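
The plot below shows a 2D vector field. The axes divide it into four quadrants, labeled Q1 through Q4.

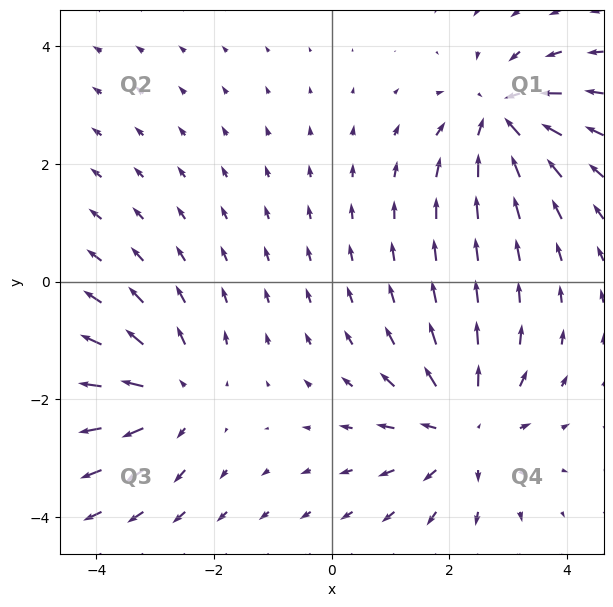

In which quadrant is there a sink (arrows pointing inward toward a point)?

The sink sits at approximately (2.9, 2.8), which lies in quadrant Q1. The divergence there is about -5, negative as expected for a sink.

Q1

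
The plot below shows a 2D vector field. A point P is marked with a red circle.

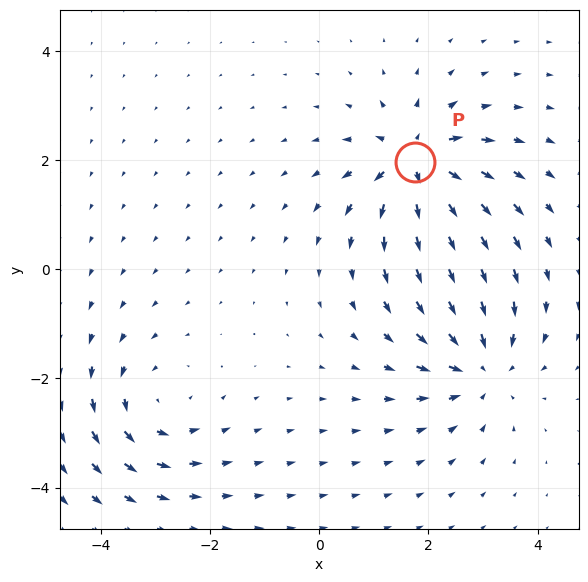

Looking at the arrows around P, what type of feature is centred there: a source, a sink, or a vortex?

source

At P (1.8, 2.0) the arrows spread outward. Divergence about +6, curl ≈0 — positive divergence with near-zero curl is a source.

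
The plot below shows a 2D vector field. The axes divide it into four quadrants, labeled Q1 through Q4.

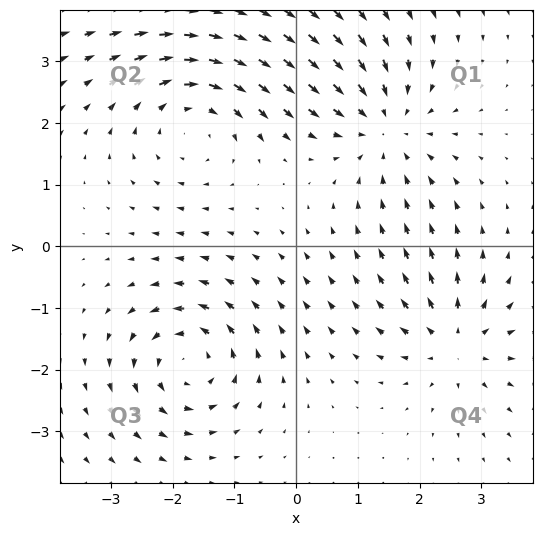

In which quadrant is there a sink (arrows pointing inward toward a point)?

The sink sits at approximately (1.4, 1.9), which lies in quadrant Q1. The divergence there is about -4, negative as expected for a sink.

Q1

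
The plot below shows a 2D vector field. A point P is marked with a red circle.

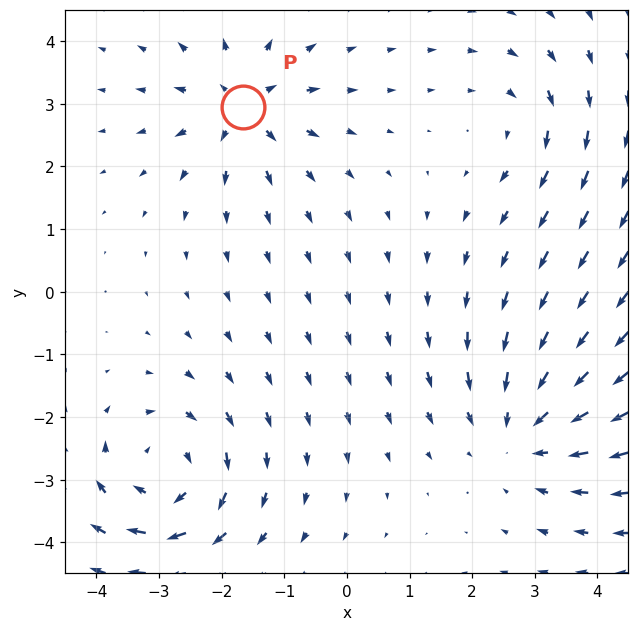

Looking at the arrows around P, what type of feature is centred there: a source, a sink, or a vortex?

source

At P (-1.7, 2.9) the arrows spread outward. Divergence about +5, curl ≈0 — positive divergence with near-zero curl is a source.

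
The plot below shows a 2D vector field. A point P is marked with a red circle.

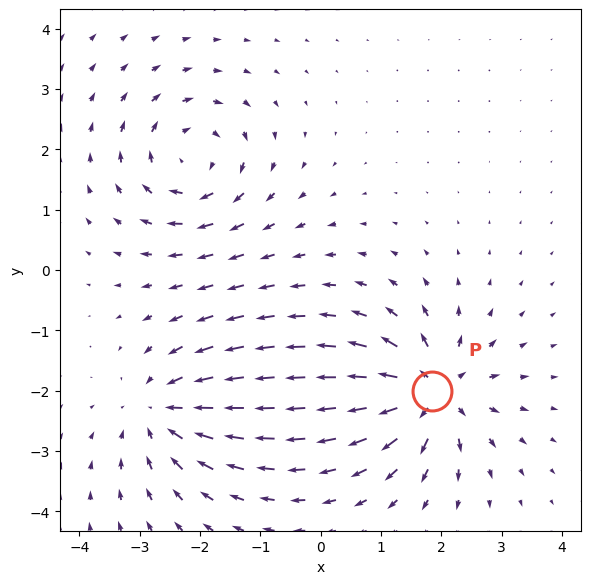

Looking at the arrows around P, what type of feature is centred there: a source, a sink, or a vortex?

source

At P (1.8, -2.0) the arrows spread outward. Divergence about +7, curl ≈0 — positive divergence with near-zero curl is a source.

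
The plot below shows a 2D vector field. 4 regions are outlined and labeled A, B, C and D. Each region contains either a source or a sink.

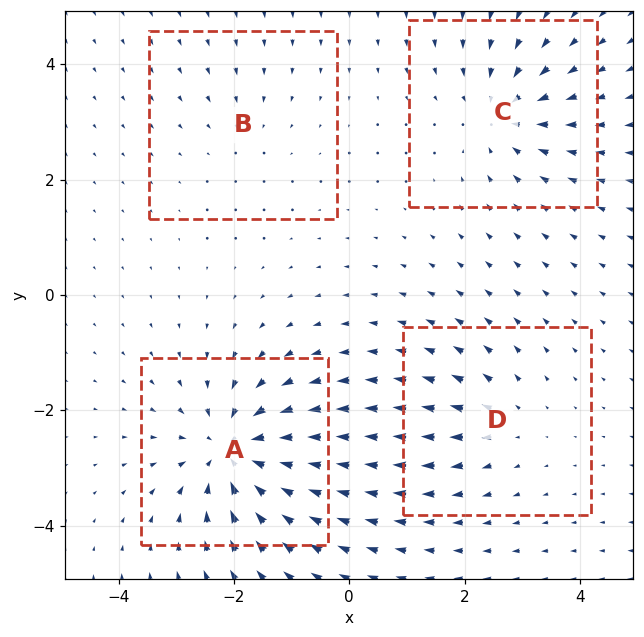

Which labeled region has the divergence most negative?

A

Divergence at each region's feature centre — A: about -8, B: about -2, C: about -5, D: about +3. Region A is most negative.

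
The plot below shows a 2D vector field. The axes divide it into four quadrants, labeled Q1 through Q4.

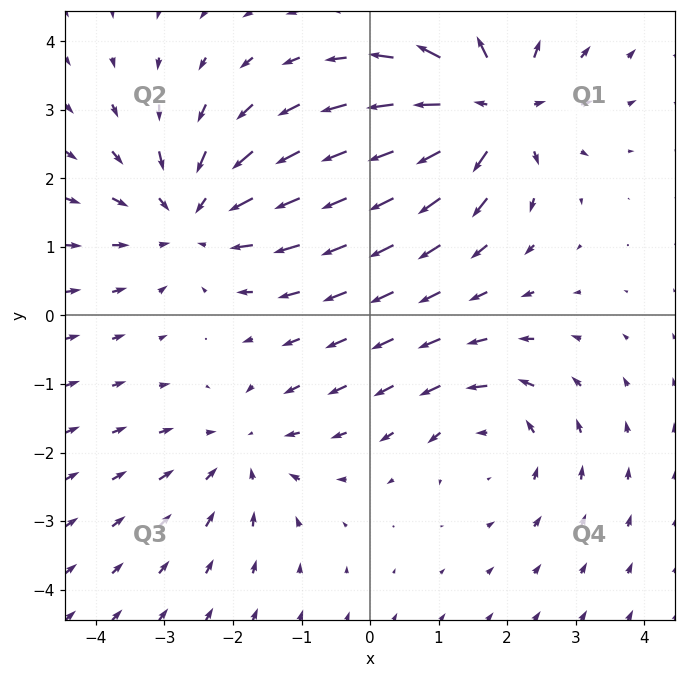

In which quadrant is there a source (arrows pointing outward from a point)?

The source sits at approximately (1.8, 3.0), which lies in quadrant Q1. The divergence there is about +5, positive as expected for a source.

Q1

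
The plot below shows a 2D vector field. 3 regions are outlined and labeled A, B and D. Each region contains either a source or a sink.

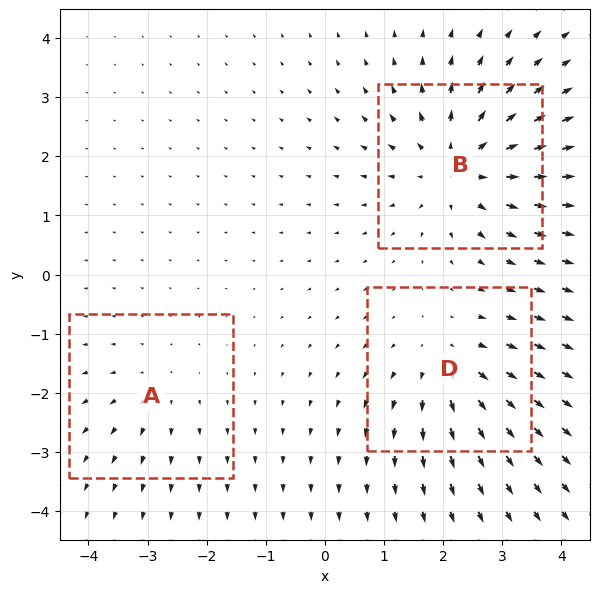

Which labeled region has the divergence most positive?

B

Divergence at each region's feature centre — A: about +2, B: about +4, D: about +3. Region B is most positive.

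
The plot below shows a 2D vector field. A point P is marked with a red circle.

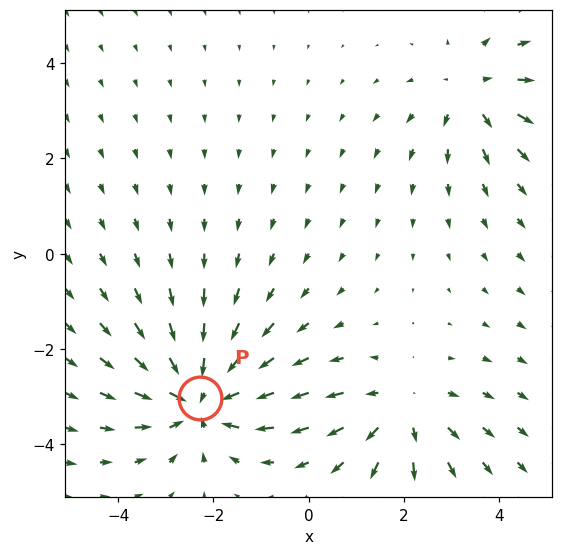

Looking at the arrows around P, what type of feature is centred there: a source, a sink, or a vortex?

At P (-2.3, -3.0) the arrows converge inward. Divergence about -4, curl ≈0 — negative divergence with near-zero curl is a sink.

sink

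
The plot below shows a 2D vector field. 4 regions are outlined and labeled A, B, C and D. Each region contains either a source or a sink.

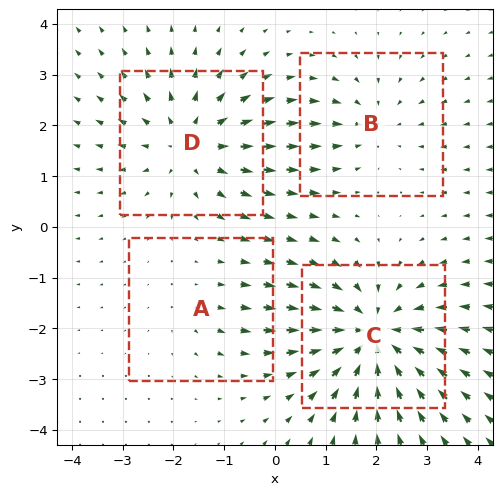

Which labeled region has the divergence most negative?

C

Divergence at each region's feature centre — A: about +2, B: about -3, C: about -6, D: about +4. Region C is most negative.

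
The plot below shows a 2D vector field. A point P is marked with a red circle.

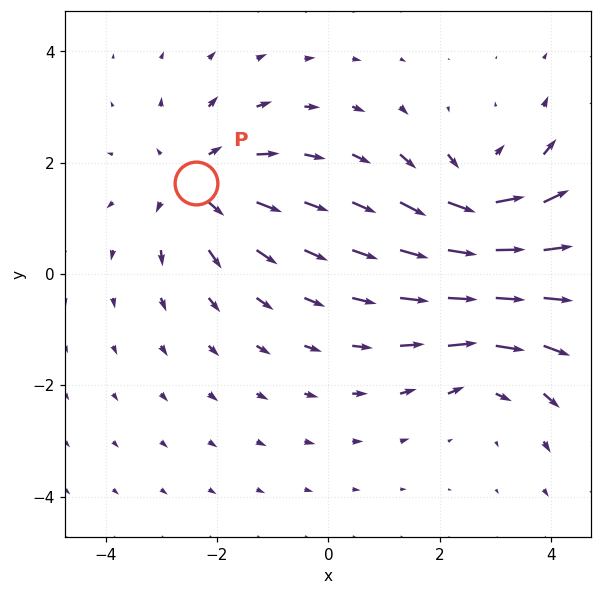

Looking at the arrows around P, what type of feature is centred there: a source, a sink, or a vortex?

source

At P (-2.4, 1.6) the arrows spread outward. Divergence about +4, curl ≈0 — positive divergence with near-zero curl is a source.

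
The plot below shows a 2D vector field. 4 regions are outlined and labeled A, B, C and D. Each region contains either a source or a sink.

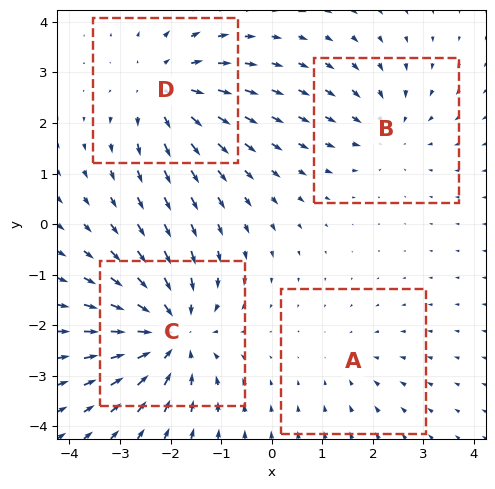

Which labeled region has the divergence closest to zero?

Divergence at each region's feature centre — A: about -2, B: about -3, C: about -6, D: about +4. Region A is closest to zero.

A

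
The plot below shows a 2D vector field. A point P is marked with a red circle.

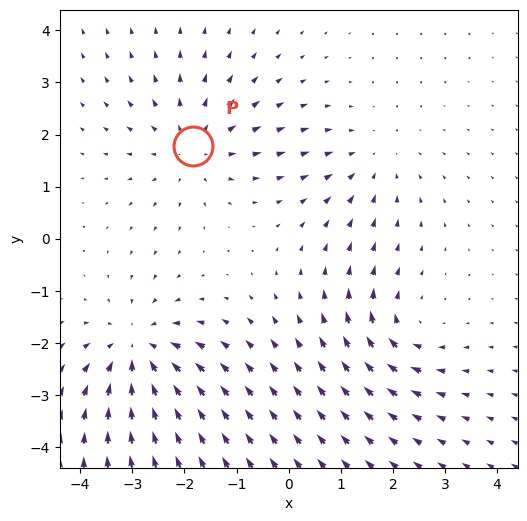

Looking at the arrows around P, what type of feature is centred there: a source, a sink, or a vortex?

At P (-1.8, 1.8) the arrows spread outward. Divergence about +3, curl ≈0 — positive divergence with near-zero curl is a source.

source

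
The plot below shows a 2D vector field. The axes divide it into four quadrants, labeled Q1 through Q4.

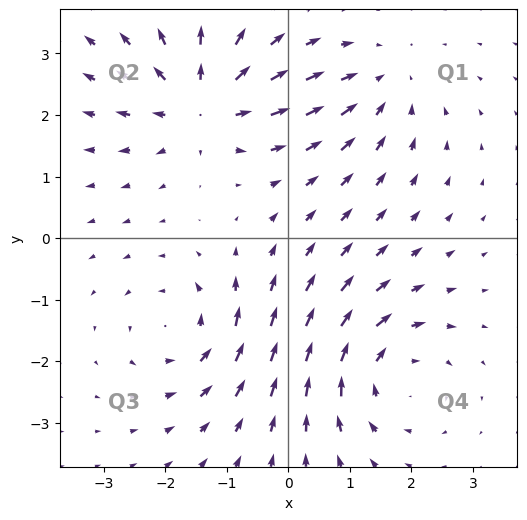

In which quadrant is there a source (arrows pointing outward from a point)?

The source sits at approximately (-1.4, 2.2), which lies in quadrant Q2. The divergence there is about +6, positive as expected for a source.

Q2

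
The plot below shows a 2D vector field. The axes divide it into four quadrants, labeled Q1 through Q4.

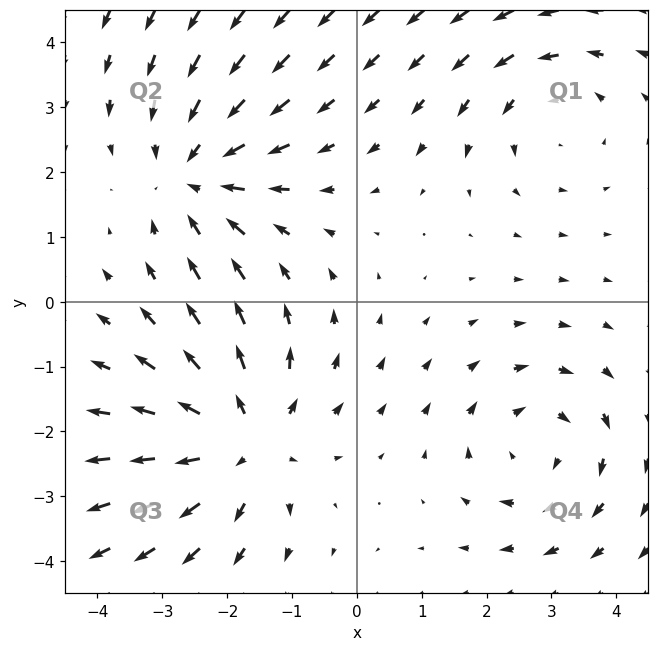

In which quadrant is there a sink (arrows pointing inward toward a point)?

The sink sits at approximately (-2.5, 1.9), which lies in quadrant Q2. The divergence there is about -3, negative as expected for a sink.

Q2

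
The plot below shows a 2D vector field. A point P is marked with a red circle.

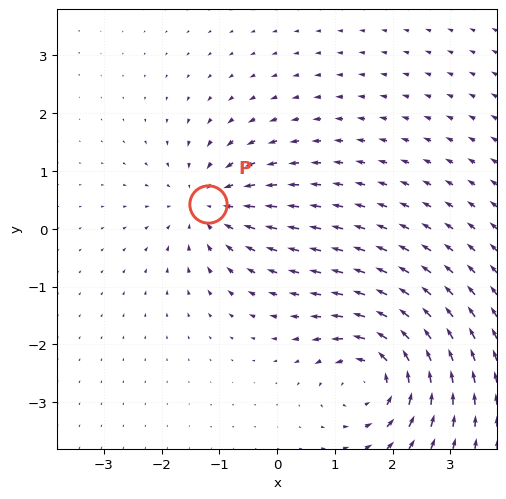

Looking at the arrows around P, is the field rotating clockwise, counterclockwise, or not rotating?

Near P at (-1.2, 0.4) the arrows show no circulation. The curl there is ≈0.

not rotating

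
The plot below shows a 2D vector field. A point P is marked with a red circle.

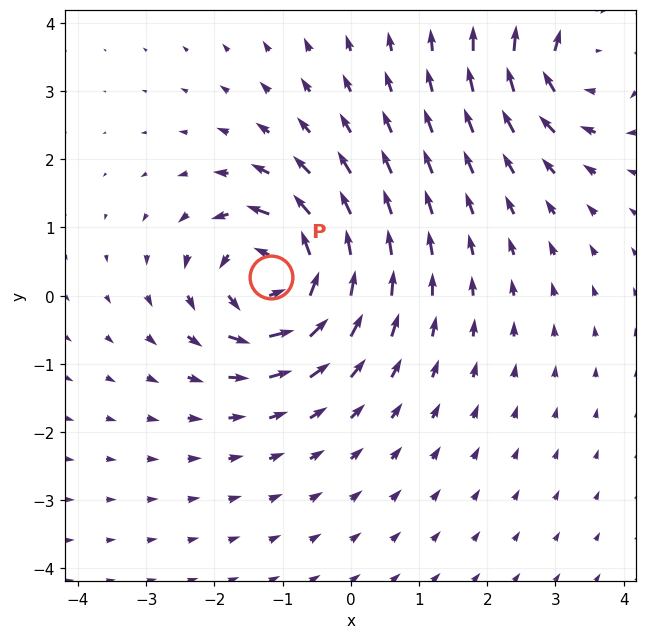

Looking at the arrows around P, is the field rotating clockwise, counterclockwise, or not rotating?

Near P at (-1.2, 0.3) the arrows circulate counterclockwise. The curl (z-component) there is about +5; positive curl means counterclockwise rotation.

counterclockwise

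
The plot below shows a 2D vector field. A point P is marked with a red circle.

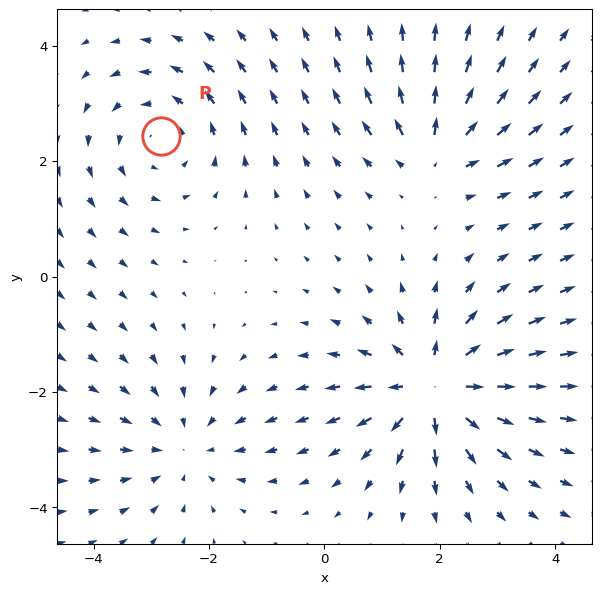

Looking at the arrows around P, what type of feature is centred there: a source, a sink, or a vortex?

vortex

At P (-2.8, 2.4) the arrows circulate counterclockwise. Divergence ≈0, curl about +3 — near-zero divergence with nonzero curl is a vortex.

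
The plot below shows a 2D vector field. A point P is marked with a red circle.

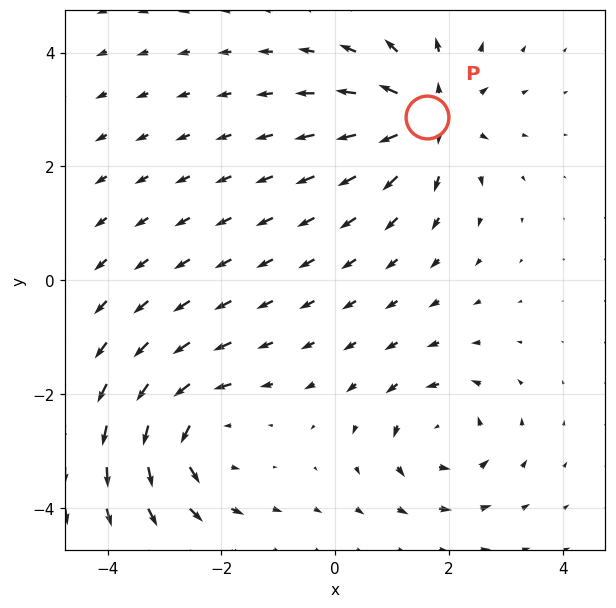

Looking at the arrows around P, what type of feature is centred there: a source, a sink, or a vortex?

source

At P (1.6, 2.9) the arrows spread outward. Divergence about +6, curl ≈0 — positive divergence with near-zero curl is a source.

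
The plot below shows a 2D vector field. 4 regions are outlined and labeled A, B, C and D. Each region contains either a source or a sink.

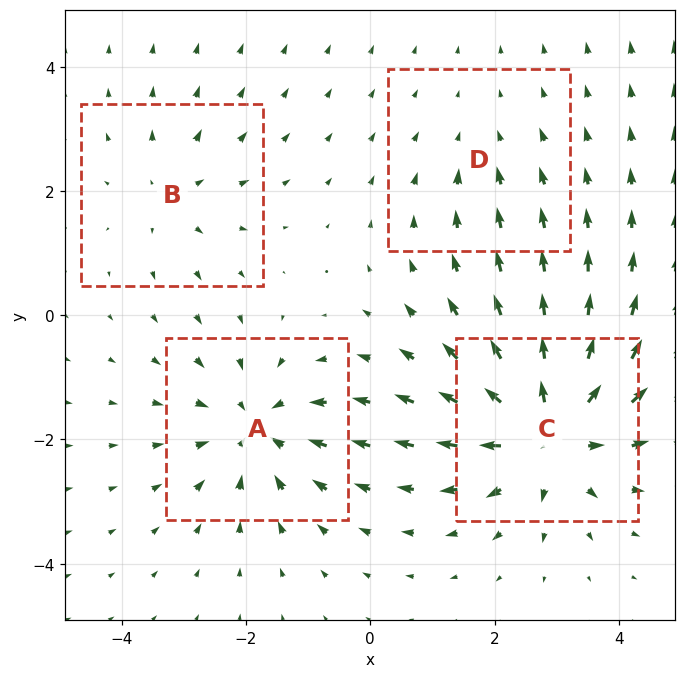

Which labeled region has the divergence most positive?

C

Divergence at each region's feature centre — A: about -5, B: about +3, C: about +7, D: about -2. Region C is most positive.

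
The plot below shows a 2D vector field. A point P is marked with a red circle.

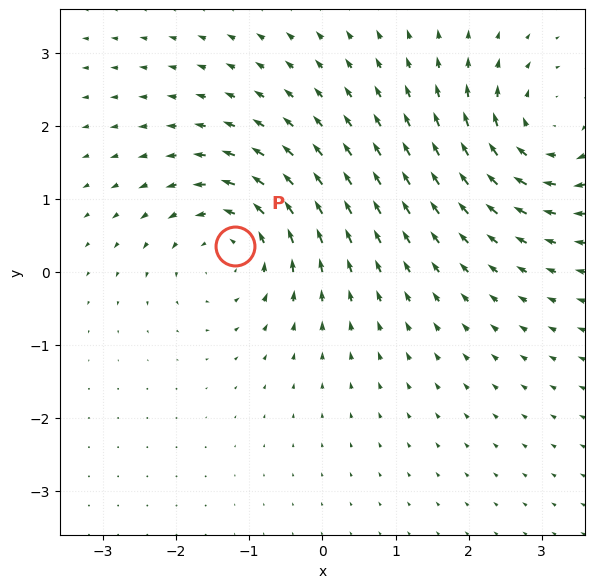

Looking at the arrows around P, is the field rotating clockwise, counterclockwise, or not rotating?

counterclockwise

Near P at (-1.2, 0.4) the arrows circulate counterclockwise. The curl (z-component) there is about +3; positive curl means counterclockwise rotation.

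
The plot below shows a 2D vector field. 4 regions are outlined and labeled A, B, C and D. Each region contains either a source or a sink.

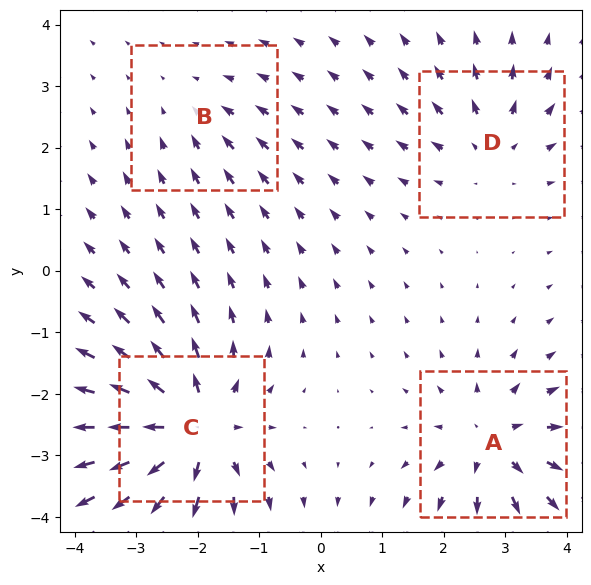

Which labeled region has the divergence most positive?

Divergence at each region's feature centre — A: about +5, B: about -2, C: about +8, D: about +4. Region C is most positive.

C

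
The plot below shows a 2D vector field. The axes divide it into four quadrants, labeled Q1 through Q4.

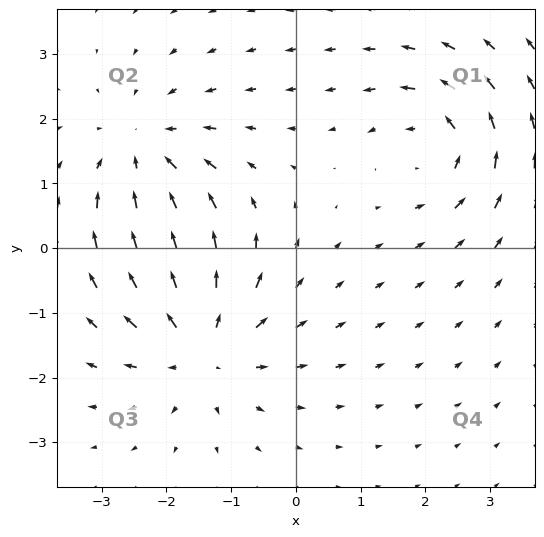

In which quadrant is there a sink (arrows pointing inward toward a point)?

The sink sits at approximately (-2.3, 1.5), which lies in quadrant Q2. The divergence there is about -3, negative as expected for a sink.

Q2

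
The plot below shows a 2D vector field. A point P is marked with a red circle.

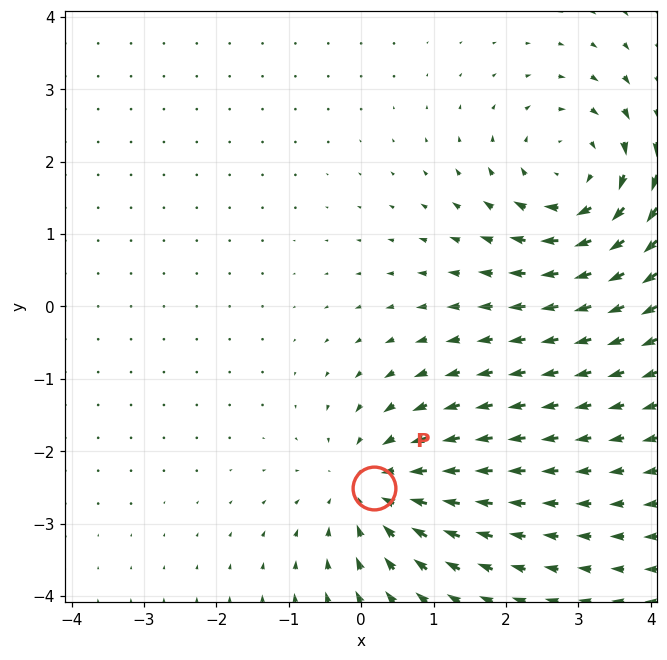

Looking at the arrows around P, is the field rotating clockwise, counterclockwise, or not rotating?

Near P at (0.2, -2.5) the arrows show no circulation. The curl there is ≈0.

not rotating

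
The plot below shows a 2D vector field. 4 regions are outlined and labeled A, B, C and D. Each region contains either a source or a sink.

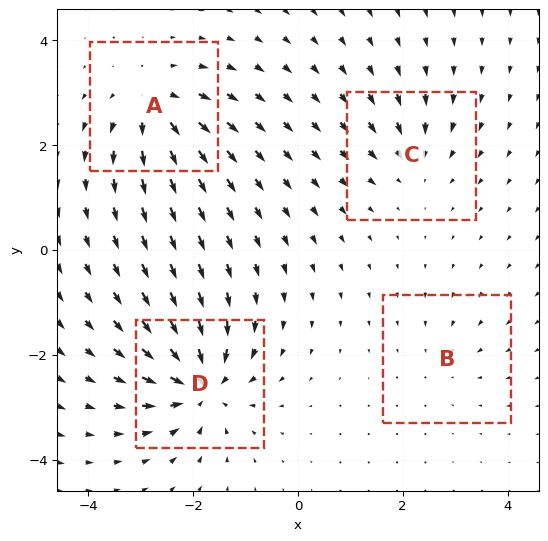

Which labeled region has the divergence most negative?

D

Divergence at each region's feature centre — A: about +6, B: about -2, C: about -4, D: about -8. Region D is most negative.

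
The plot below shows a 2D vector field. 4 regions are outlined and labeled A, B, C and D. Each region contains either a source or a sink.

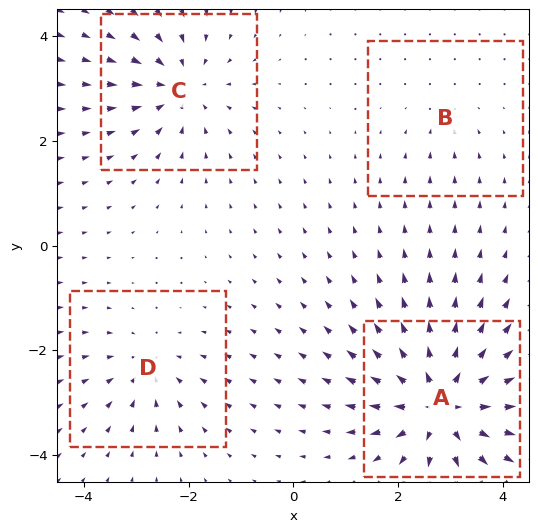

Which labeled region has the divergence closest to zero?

Divergence at each region's feature centre — A: about +8, B: about -2, C: about -5, D: about -4. Region B is closest to zero.

B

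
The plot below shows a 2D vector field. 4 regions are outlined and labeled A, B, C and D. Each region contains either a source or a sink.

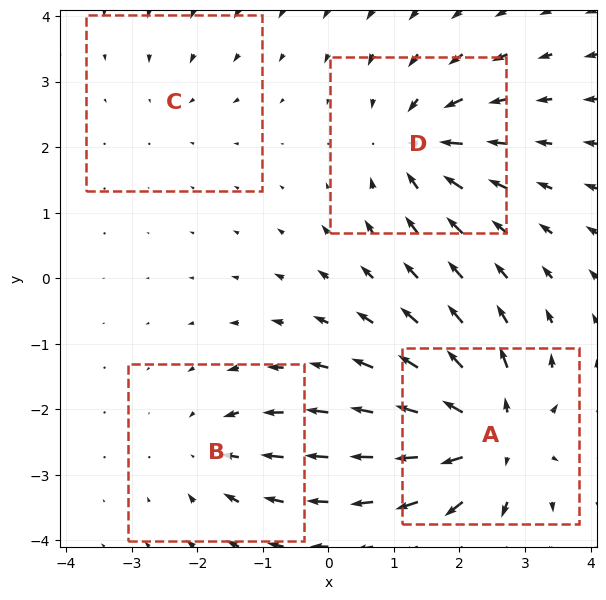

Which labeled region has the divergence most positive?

Divergence at each region's feature centre — A: about +9, B: about -4, C: about -2, D: about -6. Region A is most positive.

A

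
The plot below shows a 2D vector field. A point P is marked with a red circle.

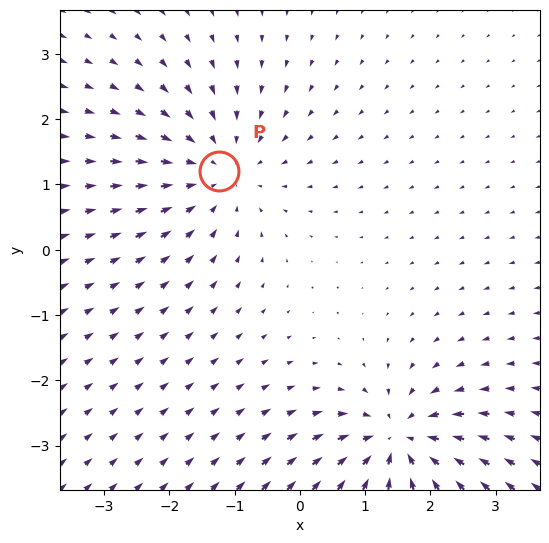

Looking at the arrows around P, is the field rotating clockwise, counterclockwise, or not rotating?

Near P at (-1.2, 1.2) the arrows show no circulation. The curl there is ≈0.

not rotating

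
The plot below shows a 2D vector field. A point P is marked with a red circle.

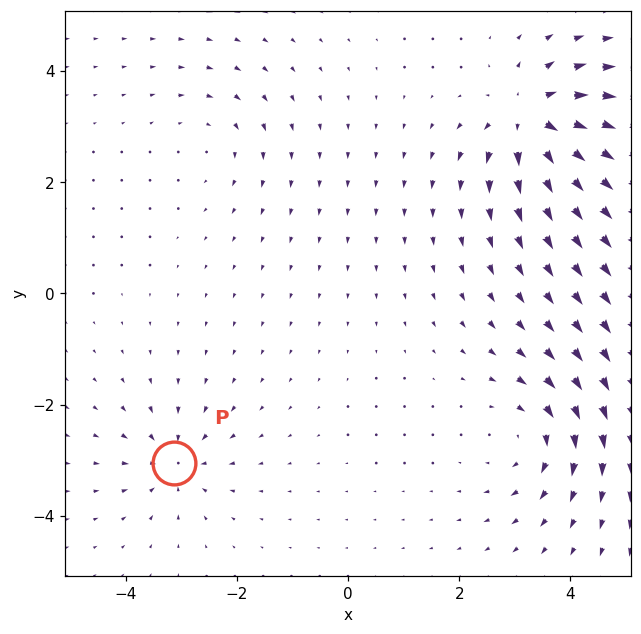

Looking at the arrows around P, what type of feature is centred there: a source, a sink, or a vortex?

sink

At P (-3.1, -3.0) the arrows converge inward. Divergence about -4, curl ≈0 — negative divergence with near-zero curl is a sink.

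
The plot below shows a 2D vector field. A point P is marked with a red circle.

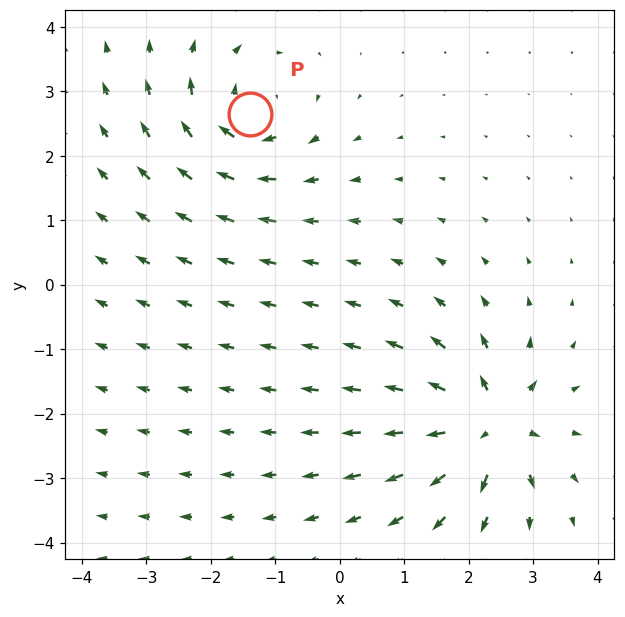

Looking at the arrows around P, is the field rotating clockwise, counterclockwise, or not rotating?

Near P at (-1.4, 2.7) the arrows circulate clockwise. The curl (z-component) there is about -5; negative curl means clockwise rotation.

clockwise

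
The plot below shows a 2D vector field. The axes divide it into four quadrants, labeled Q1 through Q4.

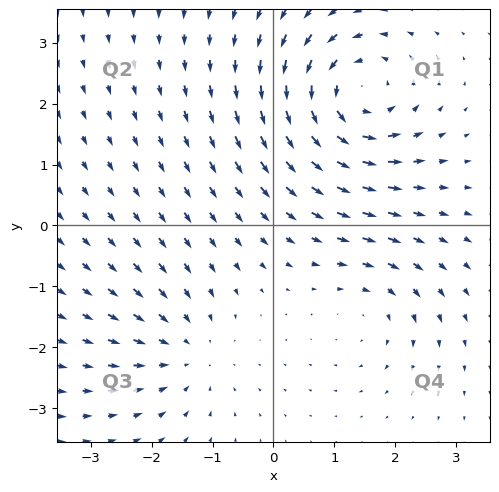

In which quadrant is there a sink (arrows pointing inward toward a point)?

The sink sits at approximately (-1.4, -2.1), which lies in quadrant Q3. The divergence there is about -3, negative as expected for a sink.

Q3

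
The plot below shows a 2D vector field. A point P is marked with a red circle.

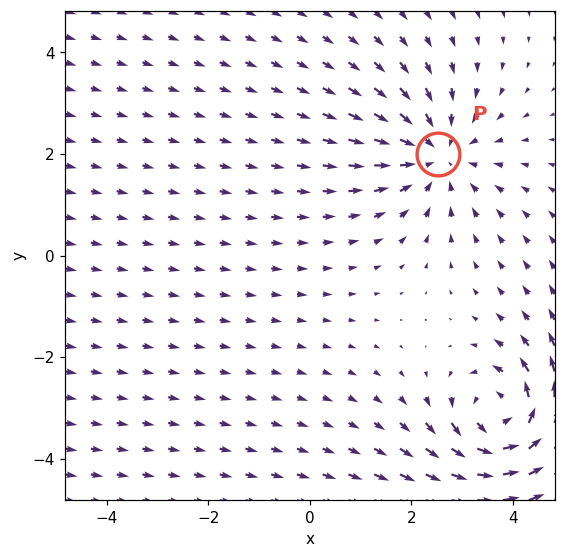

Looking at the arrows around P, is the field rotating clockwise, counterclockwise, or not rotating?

Near P at (2.5, 2.0) the arrows show no circulation. The curl there is ≈0.

not rotating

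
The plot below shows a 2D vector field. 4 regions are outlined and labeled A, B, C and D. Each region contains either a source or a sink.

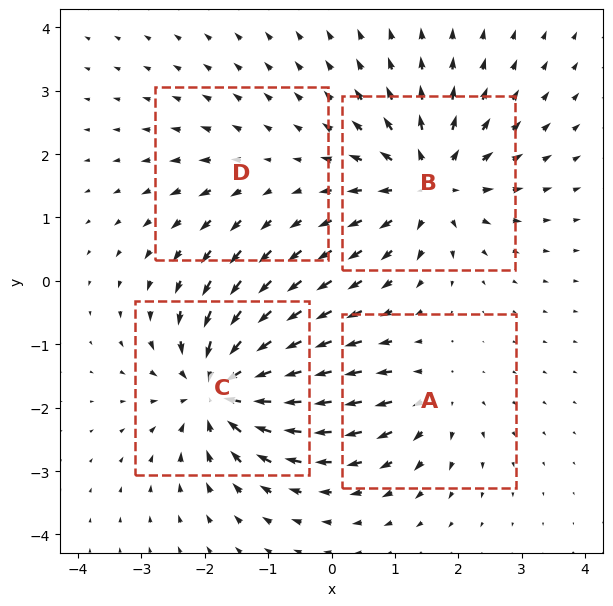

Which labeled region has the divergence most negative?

Divergence at each region's feature centre — A: about +4, B: about +6, C: about -8, D: about +2. Region C is most negative.

C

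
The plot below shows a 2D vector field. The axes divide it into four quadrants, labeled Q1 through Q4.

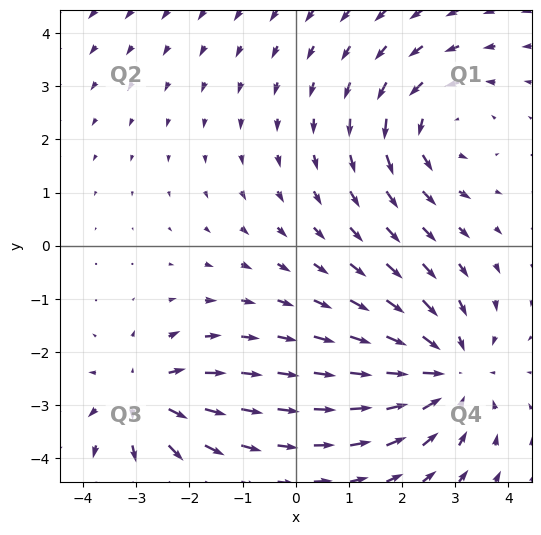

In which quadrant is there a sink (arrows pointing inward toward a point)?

The sink sits at approximately (2.8, -2.4), which lies in quadrant Q4. The divergence there is about -4, negative as expected for a sink.

Q4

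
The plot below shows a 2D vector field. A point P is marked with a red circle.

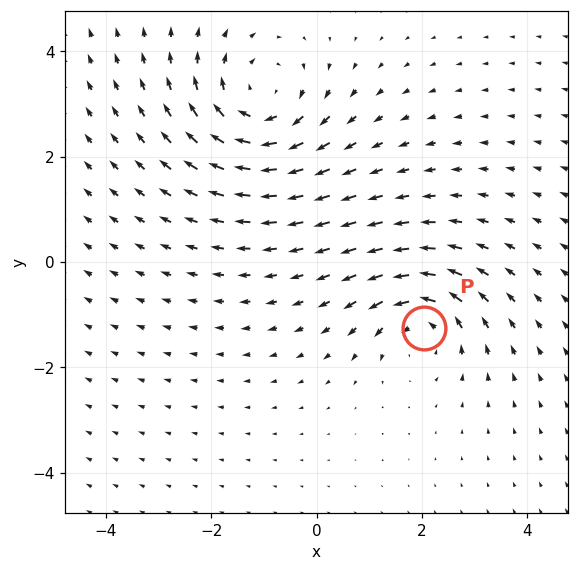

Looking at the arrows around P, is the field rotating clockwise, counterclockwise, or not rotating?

Near P at (2.0, -1.2) the arrows circulate counterclockwise. The curl (z-component) there is about +4; positive curl means counterclockwise rotation.

counterclockwise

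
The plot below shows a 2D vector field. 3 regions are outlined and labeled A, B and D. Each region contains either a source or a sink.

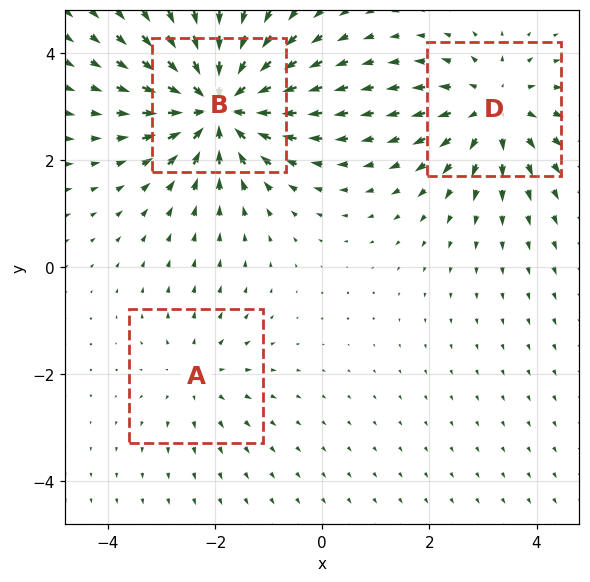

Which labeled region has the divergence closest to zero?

A

Divergence at each region's feature centre — A: about +2, B: about -5, D: about +3. Region A is closest to zero.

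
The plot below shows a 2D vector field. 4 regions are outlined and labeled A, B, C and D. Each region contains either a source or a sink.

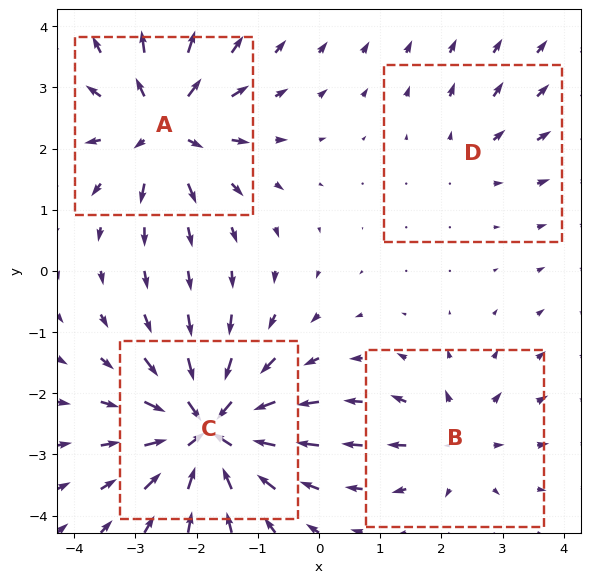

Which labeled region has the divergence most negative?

C

Divergence at each region's feature centre — A: about +6, B: about +4, C: about -8, D: about +2. Region C is most negative.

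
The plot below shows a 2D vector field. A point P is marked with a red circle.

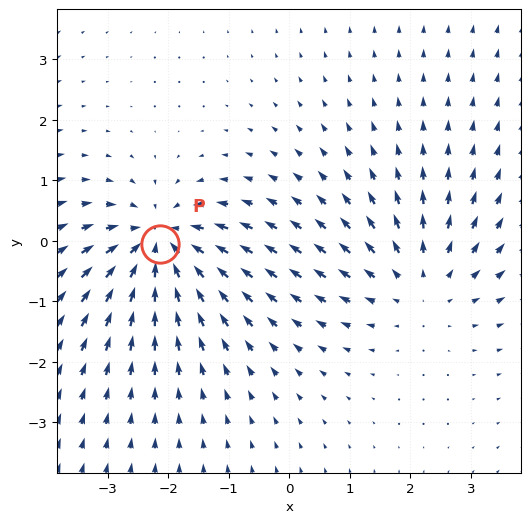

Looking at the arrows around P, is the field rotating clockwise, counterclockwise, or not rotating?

Near P at (-2.1, -0.0) the arrows show no circulation. The curl there is ≈0.

not rotating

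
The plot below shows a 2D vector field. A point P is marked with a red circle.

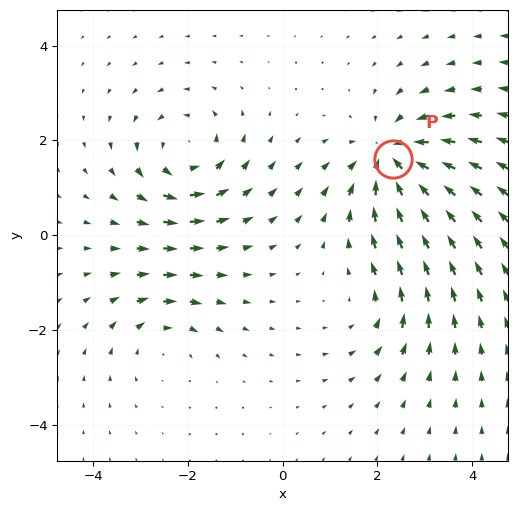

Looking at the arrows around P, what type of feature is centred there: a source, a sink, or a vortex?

At P (2.3, 1.6) the arrows converge inward. Divergence about -5, curl ≈0 — negative divergence with near-zero curl is a sink.

sink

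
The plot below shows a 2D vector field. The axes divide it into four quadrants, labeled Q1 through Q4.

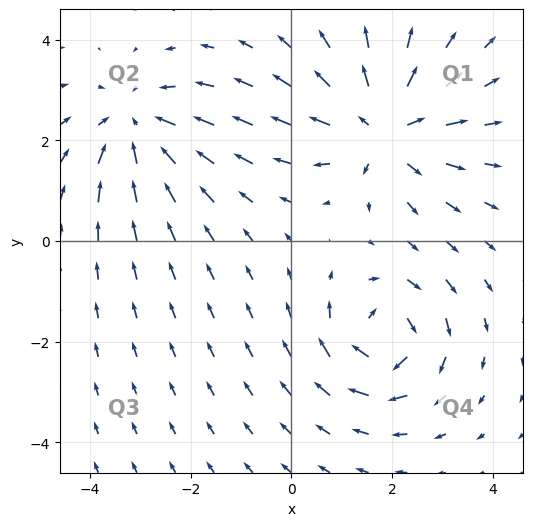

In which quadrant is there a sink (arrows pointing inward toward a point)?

The sink sits at approximately (-3.1, 2.3), which lies in quadrant Q2. The divergence there is about -3, negative as expected for a sink.

Q2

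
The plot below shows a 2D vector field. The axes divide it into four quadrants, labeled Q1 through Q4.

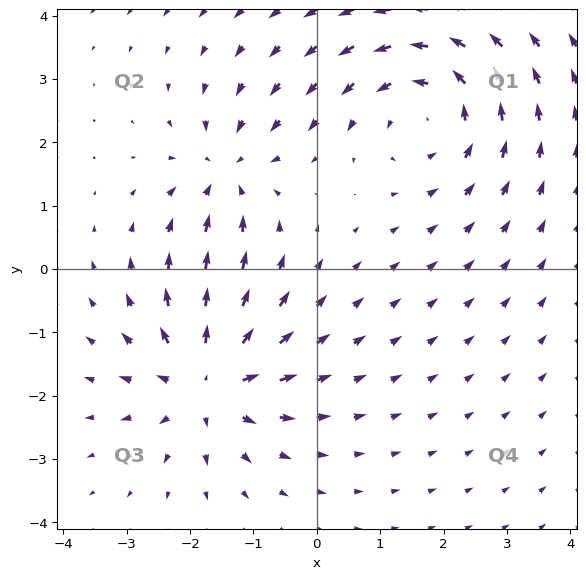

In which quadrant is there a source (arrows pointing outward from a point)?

Q3

The source sits at approximately (-1.7, -1.8), which lies in quadrant Q3. The divergence there is about +5, positive as expected for a source.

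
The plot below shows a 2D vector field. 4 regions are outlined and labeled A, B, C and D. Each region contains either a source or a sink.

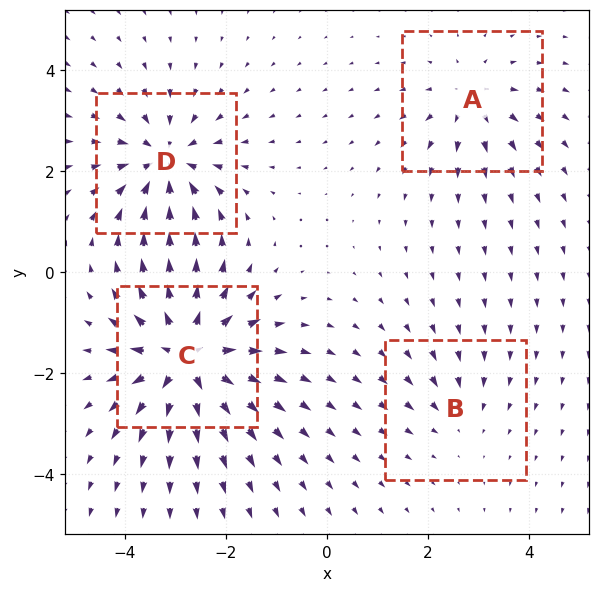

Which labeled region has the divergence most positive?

C

Divergence at each region's feature centre — A: about +4, B: about -2, C: about +7, D: about -5. Region C is most positive.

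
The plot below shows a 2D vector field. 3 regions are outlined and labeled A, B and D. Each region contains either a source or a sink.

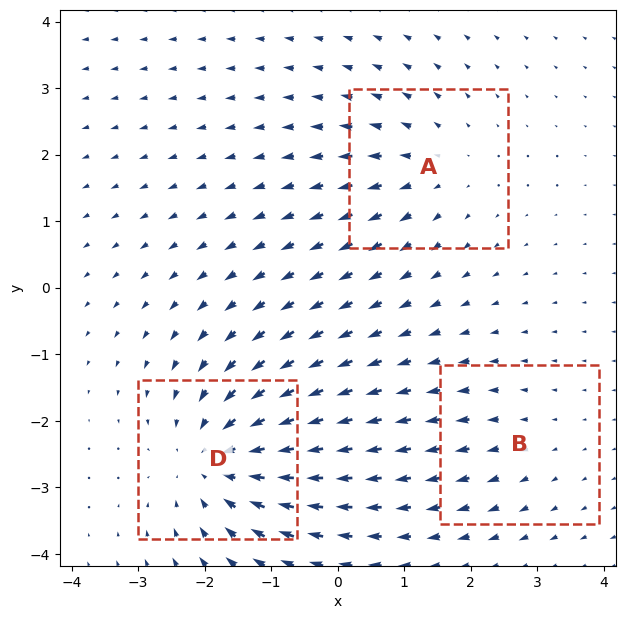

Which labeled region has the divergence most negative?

Divergence at each region's feature centre — A: about +3, B: about +2, D: about -5. Region D is most negative.

D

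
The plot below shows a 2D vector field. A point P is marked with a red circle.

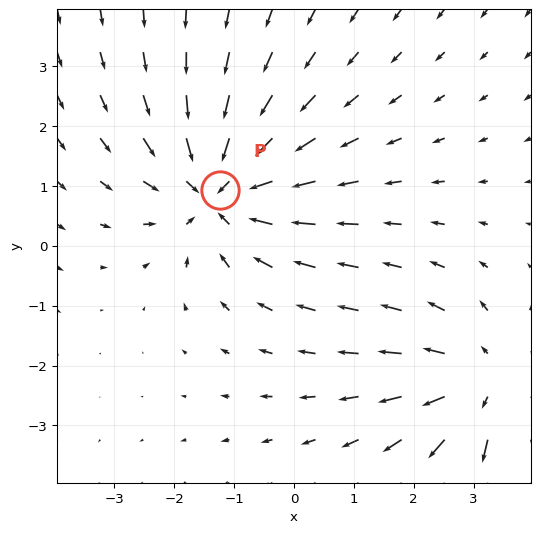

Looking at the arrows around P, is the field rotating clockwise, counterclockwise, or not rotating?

Near P at (-1.2, 0.9) the arrows show no circulation. The curl there is ≈0.

not rotating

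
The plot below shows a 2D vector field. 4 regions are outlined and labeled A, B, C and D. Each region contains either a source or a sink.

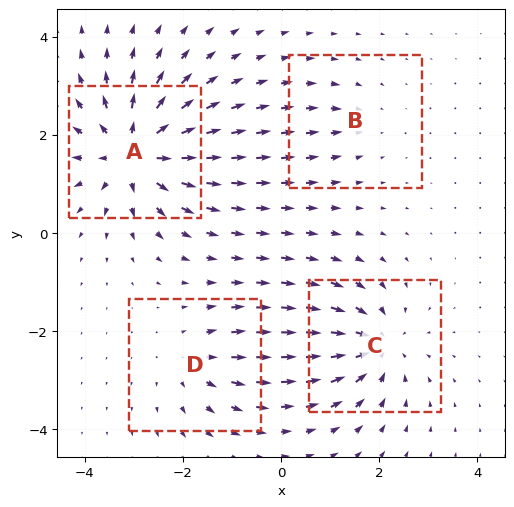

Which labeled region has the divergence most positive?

A

Divergence at each region's feature centre — A: about +8, B: about -2, C: about -6, D: about +4. Region A is most positive.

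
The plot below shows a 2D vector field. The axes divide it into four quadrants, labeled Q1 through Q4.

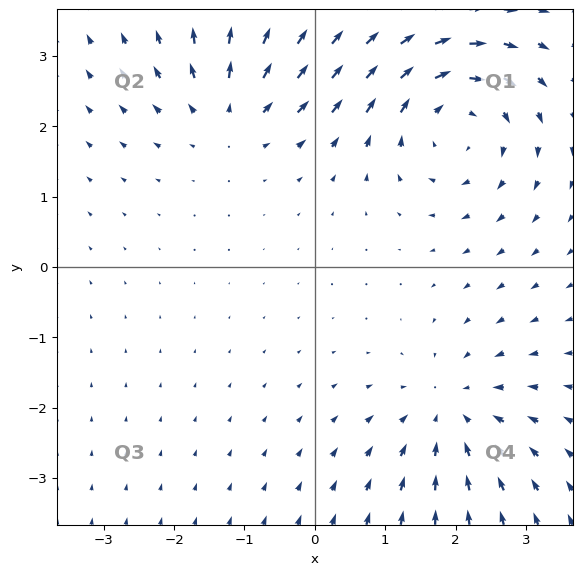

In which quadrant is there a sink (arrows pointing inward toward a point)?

The sink sits at approximately (1.9, -2.1), which lies in quadrant Q4. The divergence there is about -3, negative as expected for a sink.

Q4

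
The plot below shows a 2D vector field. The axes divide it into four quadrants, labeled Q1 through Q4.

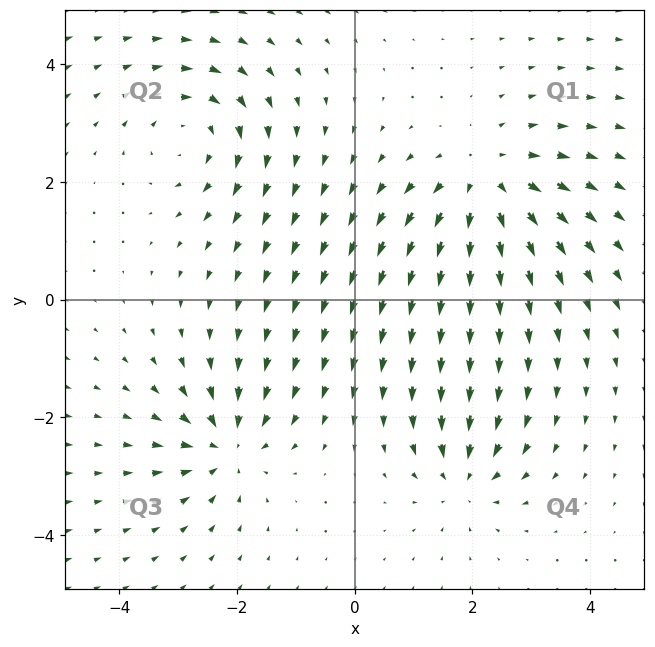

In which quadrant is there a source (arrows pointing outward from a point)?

Q1

The source sits at approximately (2.2, 2.0), which lies in quadrant Q1. The divergence there is about +4, positive as expected for a source.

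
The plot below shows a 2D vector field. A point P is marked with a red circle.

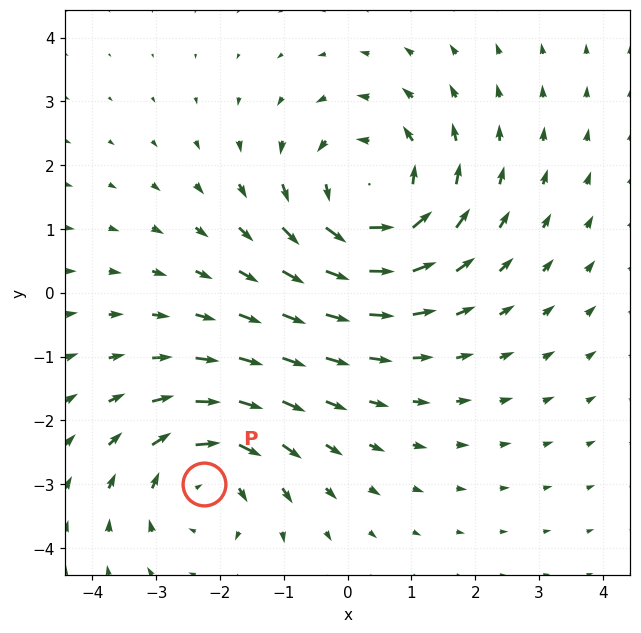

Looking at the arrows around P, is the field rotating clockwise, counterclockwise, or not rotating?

Near P at (-2.3, -3.0) the arrows circulate clockwise. The curl (z-component) there is about -3; negative curl means clockwise rotation.

clockwise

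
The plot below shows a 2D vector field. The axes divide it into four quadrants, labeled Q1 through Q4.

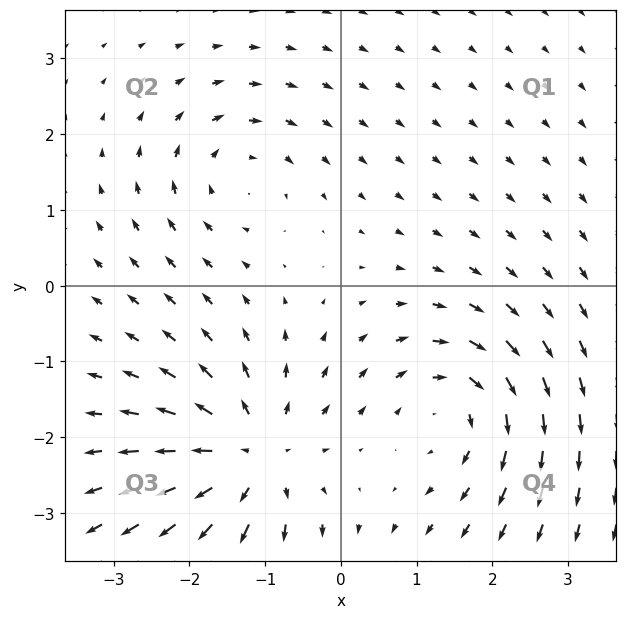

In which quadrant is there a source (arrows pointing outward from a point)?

Q3

The source sits at approximately (-1.2, -2.3), which lies in quadrant Q3. The divergence there is about +6, positive as expected for a source.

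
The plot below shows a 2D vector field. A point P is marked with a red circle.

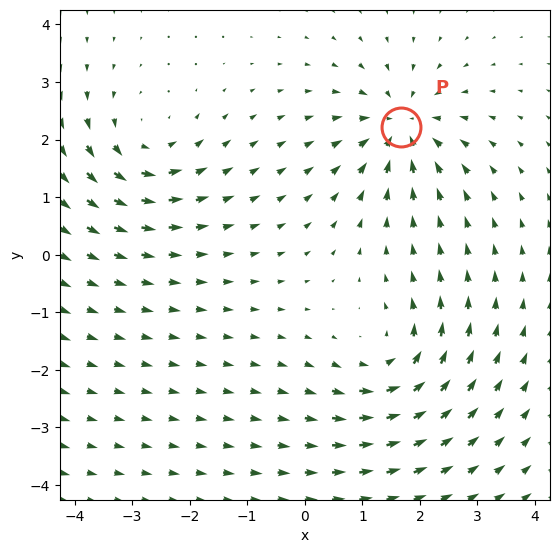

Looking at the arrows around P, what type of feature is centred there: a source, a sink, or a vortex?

sink

At P (1.7, 2.2) the arrows converge inward. Divergence about -5, curl ≈0 — negative divergence with near-zero curl is a sink.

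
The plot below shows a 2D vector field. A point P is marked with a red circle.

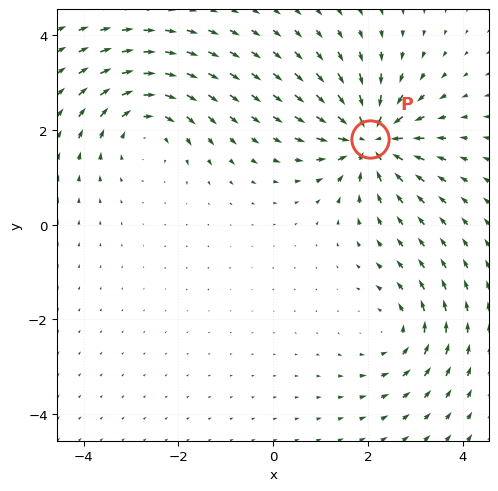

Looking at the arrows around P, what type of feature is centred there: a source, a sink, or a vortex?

sink

At P (2.0, 1.8) the arrows converge inward. Divergence about -6, curl ≈0 — negative divergence with near-zero curl is a sink.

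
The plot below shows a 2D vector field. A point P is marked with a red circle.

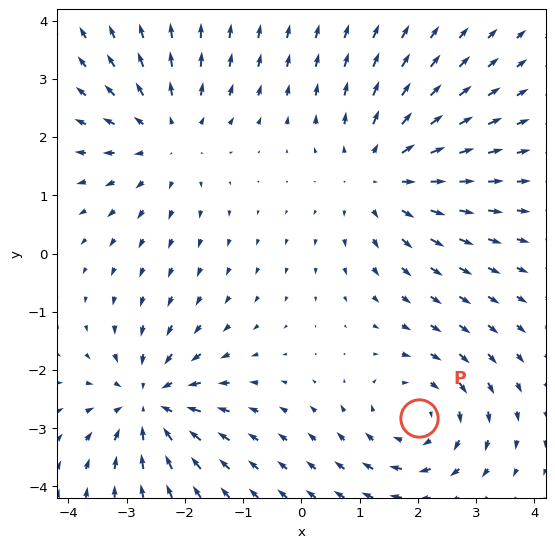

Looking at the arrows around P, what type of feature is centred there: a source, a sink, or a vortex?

vortex

At P (2.0, -2.8) the arrows circulate clockwise. Divergence ≈0, curl about -4 — near-zero divergence with nonzero curl is a vortex.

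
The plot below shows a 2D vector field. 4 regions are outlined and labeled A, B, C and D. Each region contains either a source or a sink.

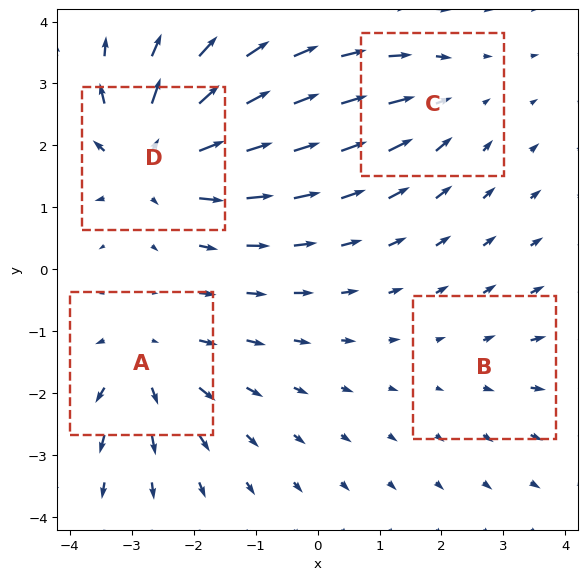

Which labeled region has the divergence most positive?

Divergence at each region's feature centre — A: about +4, B: about +2, C: about -3, D: about +6. Region D is most positive.

D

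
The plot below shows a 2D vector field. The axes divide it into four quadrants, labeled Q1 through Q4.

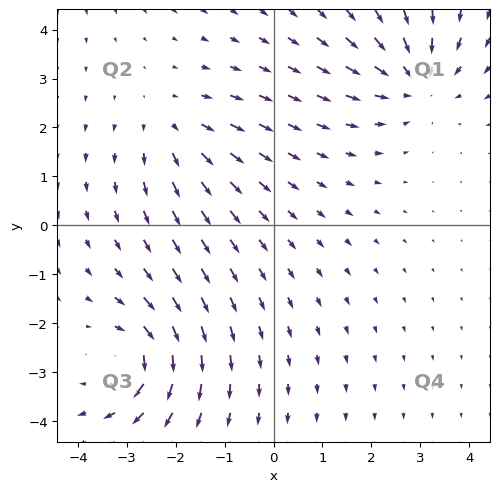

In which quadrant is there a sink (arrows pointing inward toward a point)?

Q1

The sink sits at approximately (2.9, 3.0), which lies in quadrant Q1. The divergence there is about -4, negative as expected for a sink.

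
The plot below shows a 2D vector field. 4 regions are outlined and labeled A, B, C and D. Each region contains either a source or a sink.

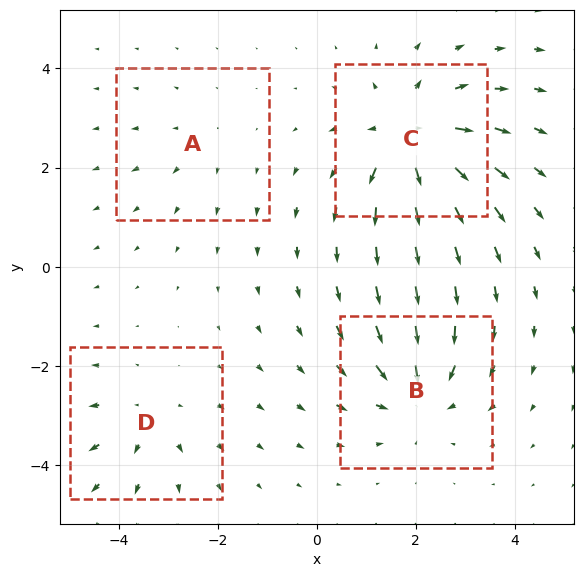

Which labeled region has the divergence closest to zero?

A

Divergence at each region's feature centre — A: about +2, B: about -5, C: about +6, D: about +3. Region A is closest to zero.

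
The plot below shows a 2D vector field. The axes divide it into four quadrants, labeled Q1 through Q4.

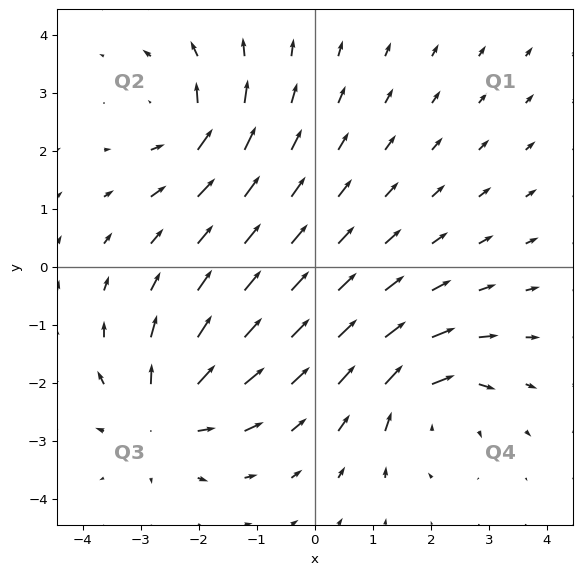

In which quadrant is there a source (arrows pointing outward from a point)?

The source sits at approximately (-2.6, -2.5), which lies in quadrant Q3. The divergence there is about +5, positive as expected for a source.

Q3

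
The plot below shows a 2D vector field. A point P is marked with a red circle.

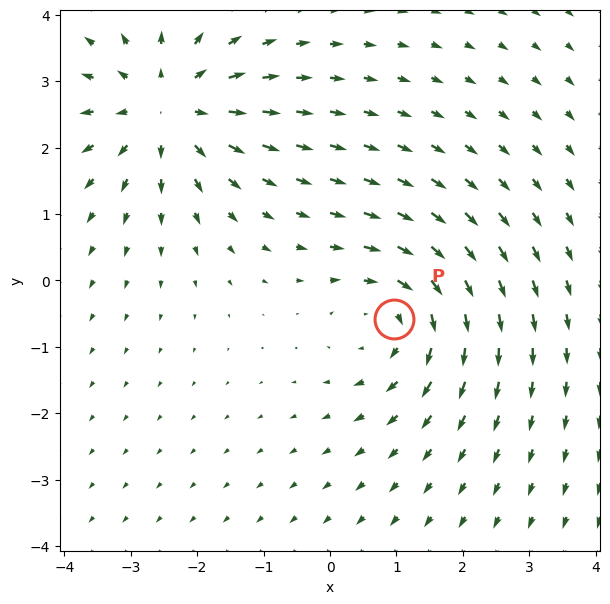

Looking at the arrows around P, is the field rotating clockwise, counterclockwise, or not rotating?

clockwise

Near P at (1.0, -0.6) the arrows circulate clockwise. The curl (z-component) there is about -3; negative curl means clockwise rotation.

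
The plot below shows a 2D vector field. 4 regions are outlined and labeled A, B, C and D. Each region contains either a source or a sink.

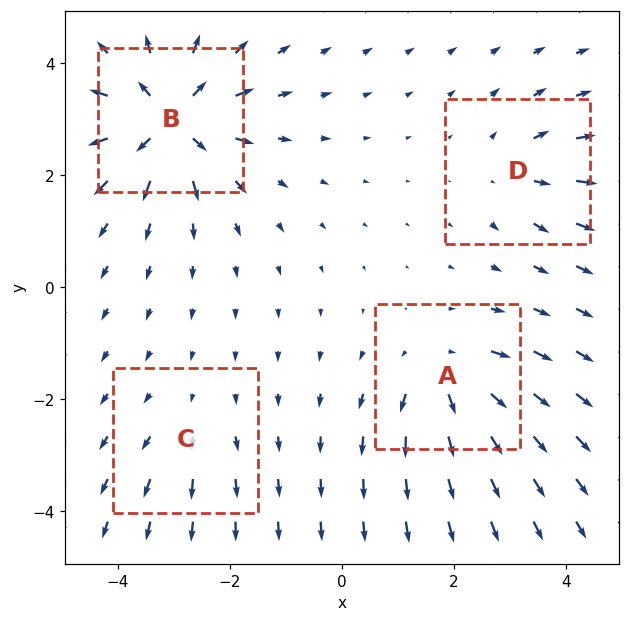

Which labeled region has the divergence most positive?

B

Divergence at each region's feature centre — A: about +6, B: about +9, C: about +3, D: about +4. Region B is most positive.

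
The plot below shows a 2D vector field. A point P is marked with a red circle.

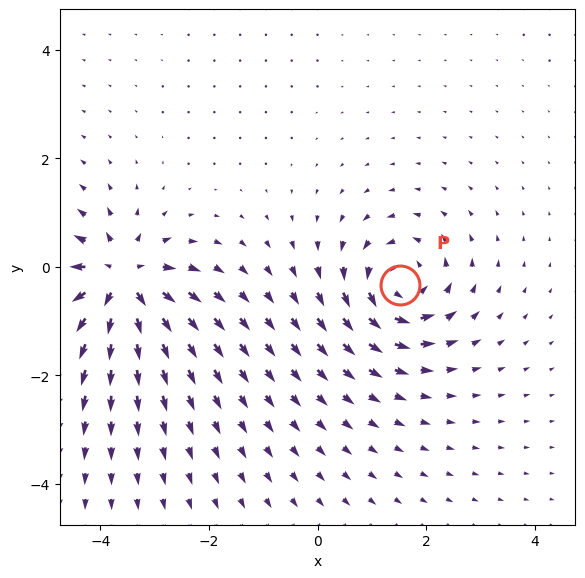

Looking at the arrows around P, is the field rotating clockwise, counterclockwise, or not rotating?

counterclockwise

Near P at (1.5, -0.3) the arrows circulate counterclockwise. The curl (z-component) there is about +6; positive curl means counterclockwise rotation.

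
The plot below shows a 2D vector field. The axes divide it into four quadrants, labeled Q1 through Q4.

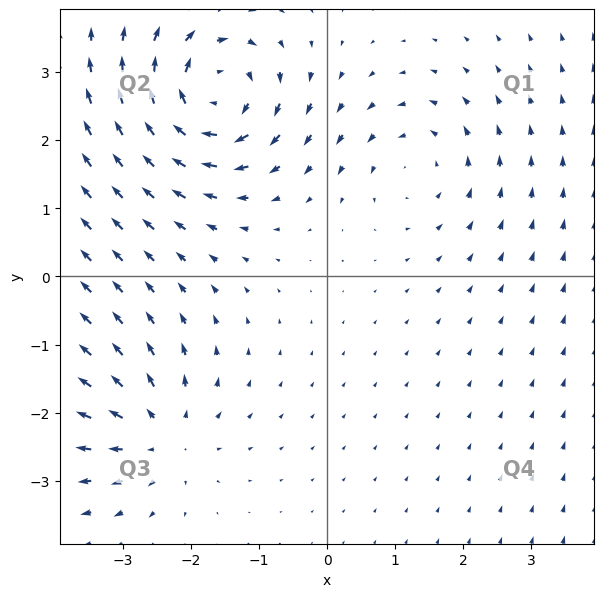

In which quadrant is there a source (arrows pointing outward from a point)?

The source sits at approximately (-2.5, -2.3), which lies in quadrant Q3. The divergence there is about +4, positive as expected for a source.

Q3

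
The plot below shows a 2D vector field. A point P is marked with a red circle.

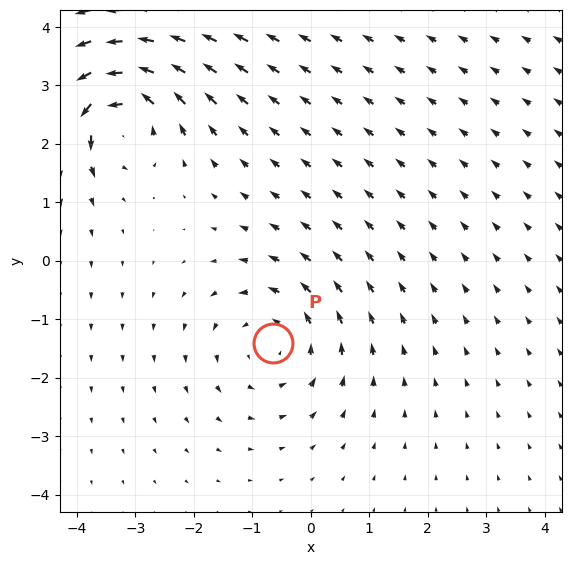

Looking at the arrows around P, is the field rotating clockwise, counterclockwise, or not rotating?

counterclockwise

Near P at (-0.6, -1.4) the arrows circulate counterclockwise. The curl (z-component) there is about +3; positive curl means counterclockwise rotation.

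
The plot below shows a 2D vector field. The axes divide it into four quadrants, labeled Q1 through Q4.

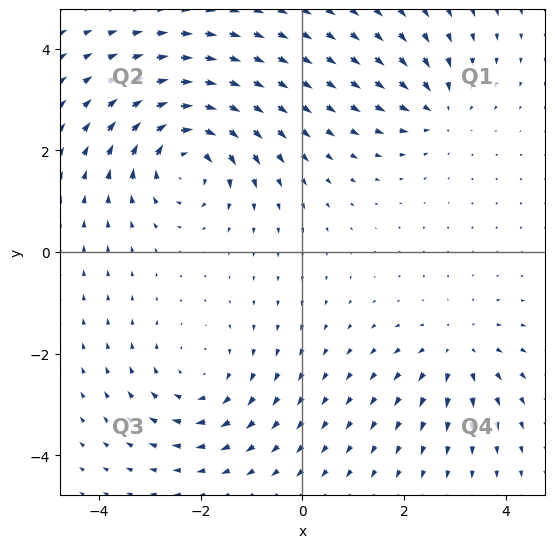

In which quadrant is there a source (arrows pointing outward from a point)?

Q4

The source sits at approximately (3.0, -1.9), which lies in quadrant Q4. The divergence there is about +3, positive as expected for a source.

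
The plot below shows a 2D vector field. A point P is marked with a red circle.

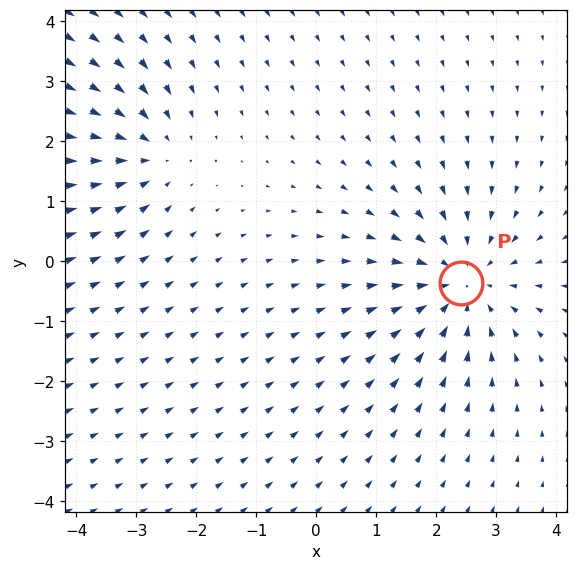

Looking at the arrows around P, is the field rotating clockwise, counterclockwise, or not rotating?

not rotating

Near P at (2.4, -0.4) the arrows show no circulation. The curl there is ≈0.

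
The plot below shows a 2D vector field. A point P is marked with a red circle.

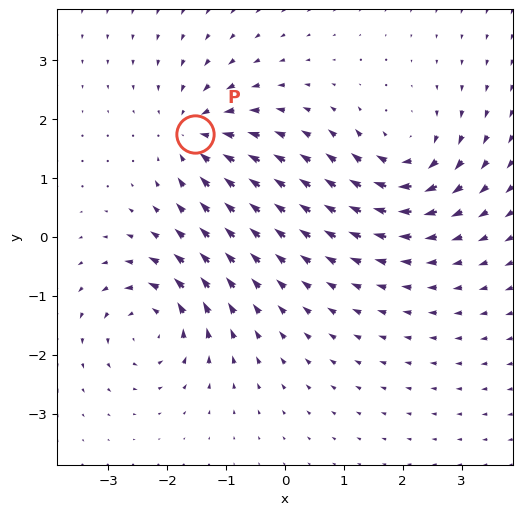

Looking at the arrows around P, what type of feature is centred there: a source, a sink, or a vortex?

sink

At P (-1.5, 1.7) the arrows converge inward. Divergence about -4, curl ≈0 — negative divergence with near-zero curl is a sink.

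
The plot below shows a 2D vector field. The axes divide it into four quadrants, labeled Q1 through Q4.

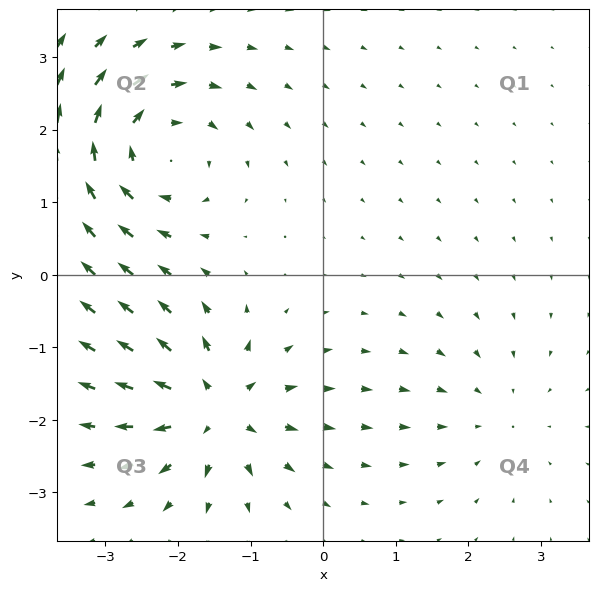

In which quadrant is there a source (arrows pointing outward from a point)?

Q3

The source sits at approximately (-1.5, -1.8), which lies in quadrant Q3. The divergence there is about +6, positive as expected for a source.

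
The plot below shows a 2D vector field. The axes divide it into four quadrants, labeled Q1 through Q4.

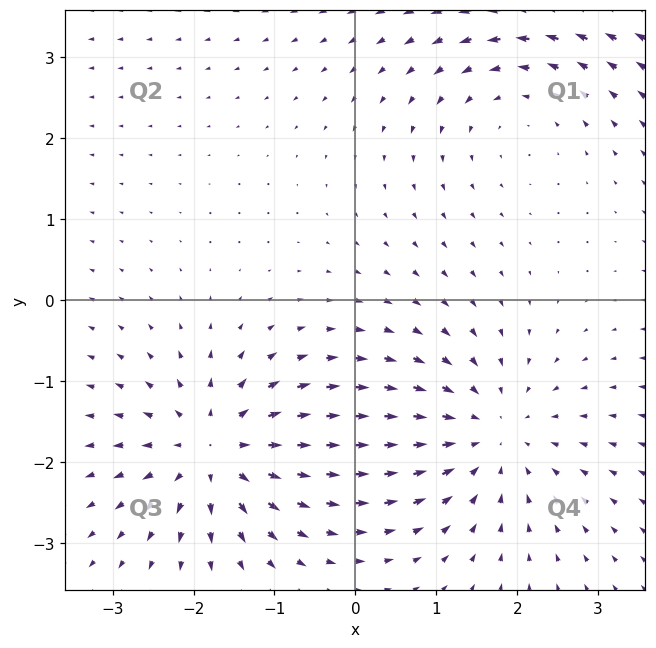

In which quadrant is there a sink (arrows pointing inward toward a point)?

The sink sits at approximately (1.7, -1.7), which lies in quadrant Q4. The divergence there is about -4, negative as expected for a sink.

Q4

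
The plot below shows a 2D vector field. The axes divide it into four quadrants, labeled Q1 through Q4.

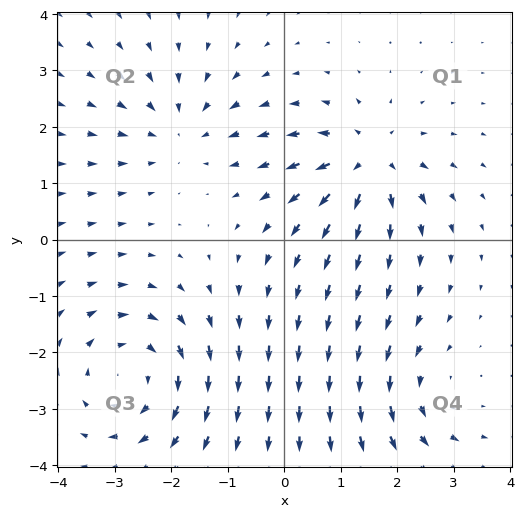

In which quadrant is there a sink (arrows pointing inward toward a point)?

The sink sits at approximately (-1.8, 1.9), which lies in quadrant Q2. The divergence there is about -3, negative as expected for a sink.

Q2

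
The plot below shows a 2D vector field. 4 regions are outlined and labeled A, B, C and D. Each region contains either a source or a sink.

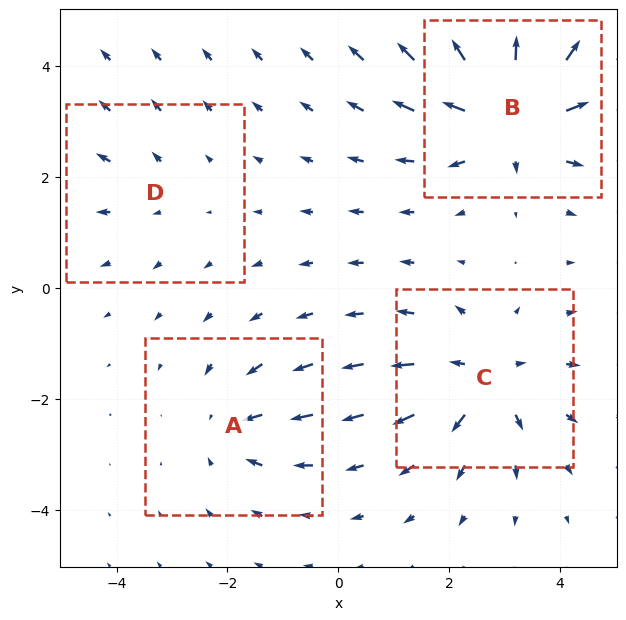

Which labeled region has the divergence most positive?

Divergence at each region's feature centre — A: about -3, B: about +7, C: about +5, D: about +2. Region B is most positive.

B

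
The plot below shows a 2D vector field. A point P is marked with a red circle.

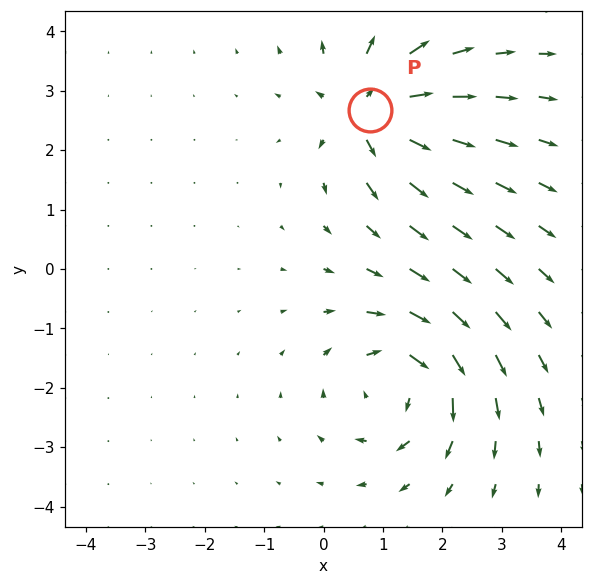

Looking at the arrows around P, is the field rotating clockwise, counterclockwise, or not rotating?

not rotating

Near P at (0.8, 2.7) the arrows show no circulation. The curl there is ≈0.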